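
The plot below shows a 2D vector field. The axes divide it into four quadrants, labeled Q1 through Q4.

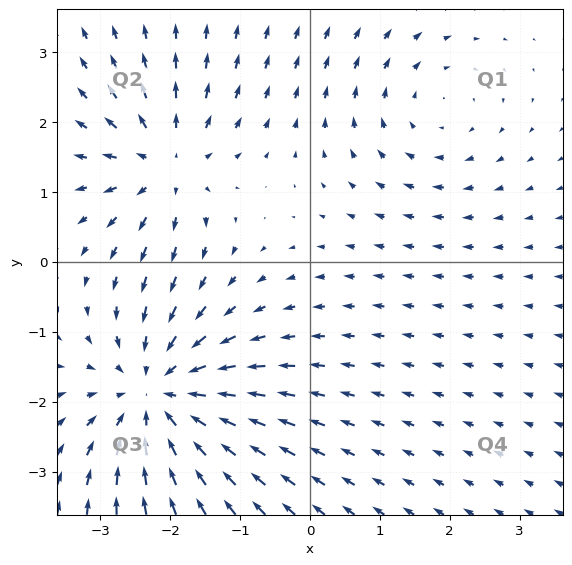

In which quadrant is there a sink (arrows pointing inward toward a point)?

Q3

The sink sits at approximately (-2.2, -1.9), which lies in quadrant Q3. The divergence there is about -4, negative as expected for a sink.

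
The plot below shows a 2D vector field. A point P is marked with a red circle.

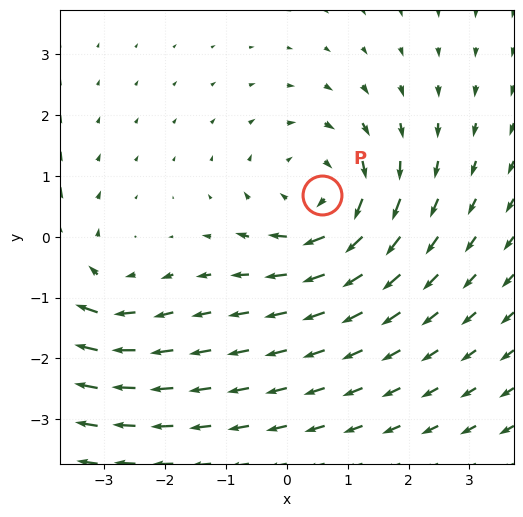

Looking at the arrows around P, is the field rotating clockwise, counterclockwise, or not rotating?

clockwise

Near P at (0.6, 0.7) the arrows circulate clockwise. The curl (z-component) there is about -4; negative curl means clockwise rotation.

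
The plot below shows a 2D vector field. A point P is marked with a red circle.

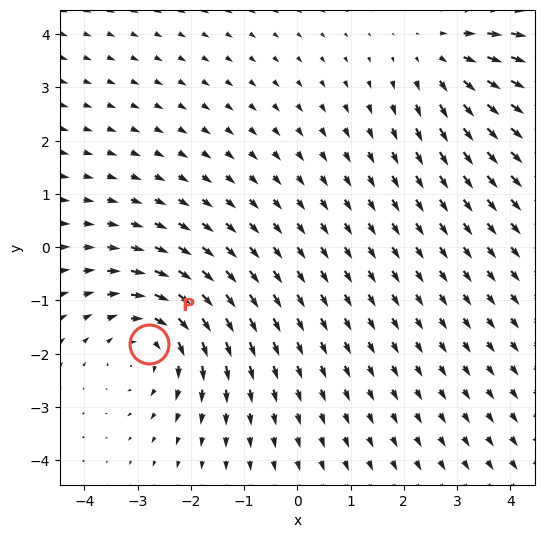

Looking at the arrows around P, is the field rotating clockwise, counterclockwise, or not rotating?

clockwise

Near P at (-2.8, -1.8) the arrows circulate clockwise. The curl (z-component) there is about -3; negative curl means clockwise rotation.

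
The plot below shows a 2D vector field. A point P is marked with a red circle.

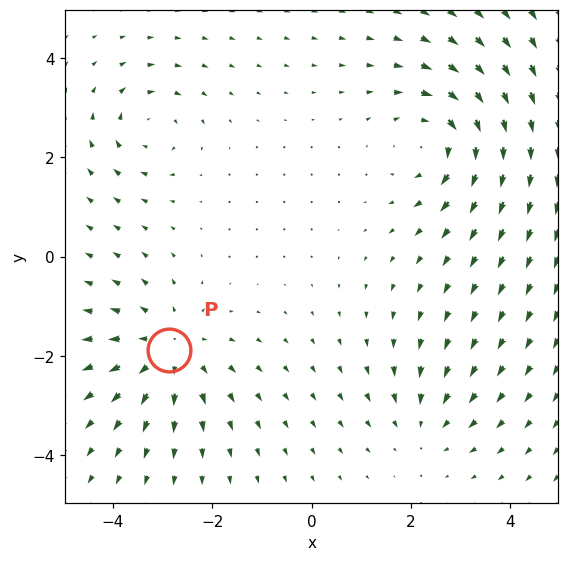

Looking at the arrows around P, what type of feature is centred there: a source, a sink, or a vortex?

At P (-2.9, -1.9) the arrows spread outward. Divergence about +4, curl ≈0 — positive divergence with near-zero curl is a source.

source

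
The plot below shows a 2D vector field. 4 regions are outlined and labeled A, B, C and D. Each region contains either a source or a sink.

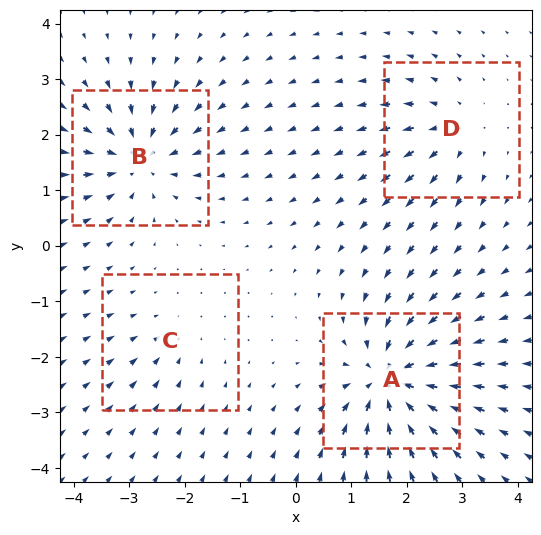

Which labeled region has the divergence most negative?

Divergence at each region's feature centre — A: about -9, B: about -7, C: about -3, D: about +4. Region A is most negative.

A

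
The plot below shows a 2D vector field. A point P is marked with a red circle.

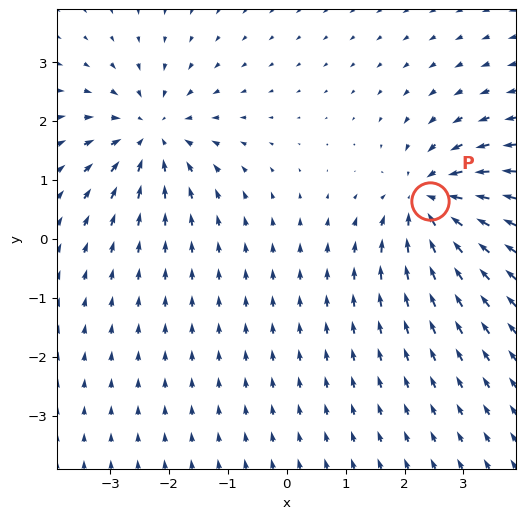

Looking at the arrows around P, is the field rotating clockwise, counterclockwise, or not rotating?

not rotating

Near P at (2.4, 0.6) the arrows show no circulation. The curl there is ≈0.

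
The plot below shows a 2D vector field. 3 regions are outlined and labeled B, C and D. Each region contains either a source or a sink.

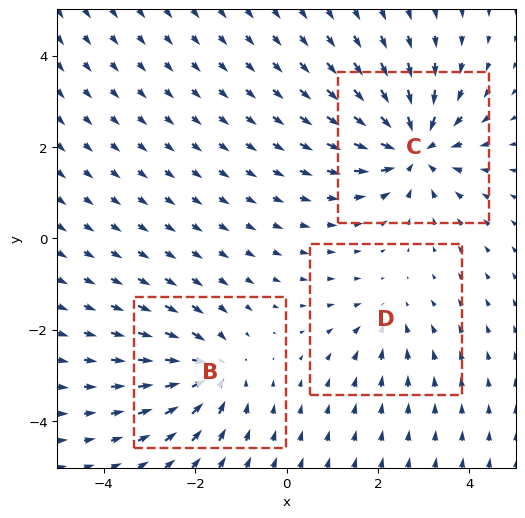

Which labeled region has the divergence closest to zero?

Divergence at each region's feature centre — B: about -4, C: about -5, D: about -2. Region D is closest to zero.

D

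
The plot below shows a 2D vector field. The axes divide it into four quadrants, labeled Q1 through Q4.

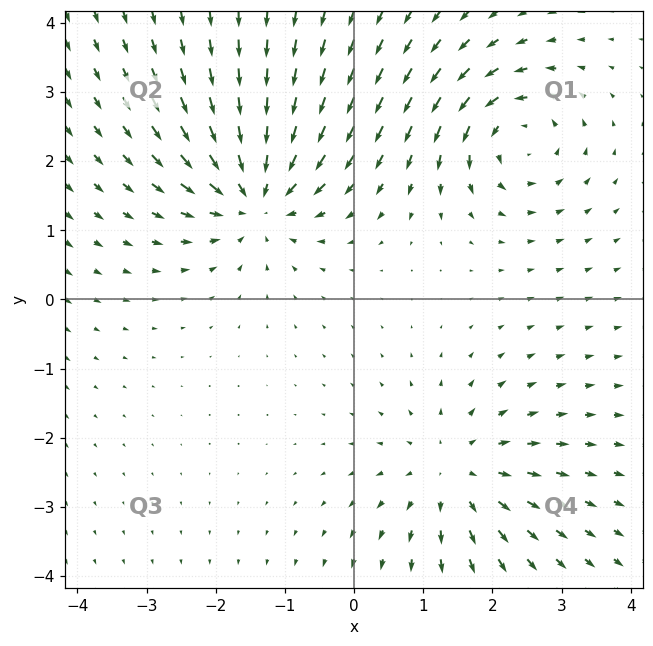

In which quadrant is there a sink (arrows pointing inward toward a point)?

The sink sits at approximately (-1.4, 1.5), which lies in quadrant Q2. The divergence there is about -6, negative as expected for a sink.

Q2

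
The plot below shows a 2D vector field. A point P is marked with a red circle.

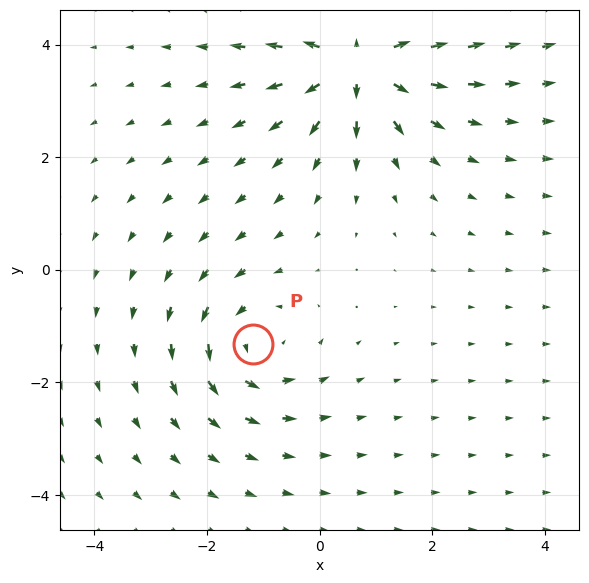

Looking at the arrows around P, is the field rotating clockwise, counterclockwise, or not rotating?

Near P at (-1.2, -1.3) the arrows circulate counterclockwise. The curl (z-component) there is about +3; positive curl means counterclockwise rotation.

counterclockwise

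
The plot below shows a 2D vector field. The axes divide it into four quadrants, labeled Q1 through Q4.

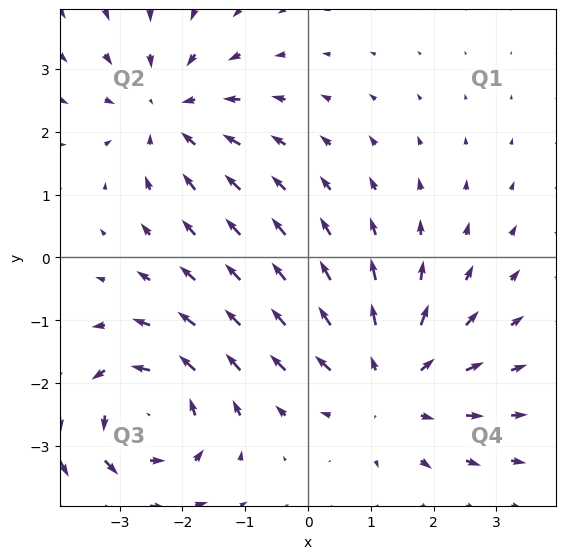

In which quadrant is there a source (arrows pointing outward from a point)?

The source sits at approximately (1.3, -2.0), which lies in quadrant Q4. The divergence there is about +4, positive as expected for a source.

Q4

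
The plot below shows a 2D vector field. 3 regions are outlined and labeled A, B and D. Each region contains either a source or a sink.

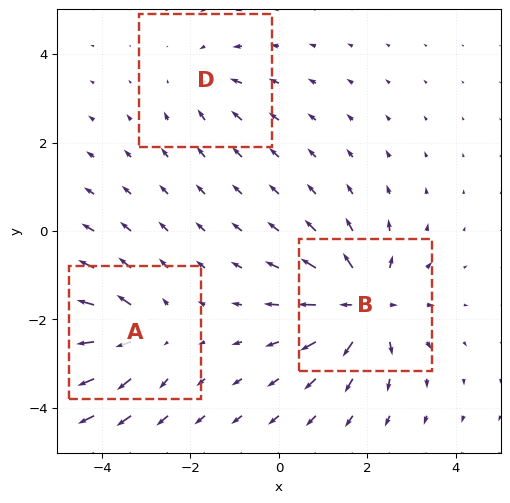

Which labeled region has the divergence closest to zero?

Divergence at each region's feature centre — A: about +4, B: about +6, D: about -2. Region D is closest to zero.

D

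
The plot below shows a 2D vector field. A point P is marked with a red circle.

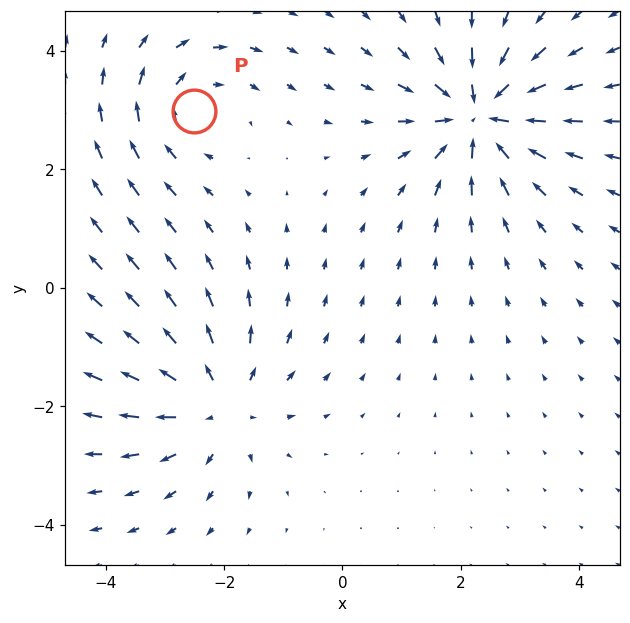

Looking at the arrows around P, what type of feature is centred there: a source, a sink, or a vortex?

vortex

At P (-2.5, 3.0) the arrows circulate clockwise. Divergence ≈0, curl about -3 — near-zero divergence with nonzero curl is a vortex.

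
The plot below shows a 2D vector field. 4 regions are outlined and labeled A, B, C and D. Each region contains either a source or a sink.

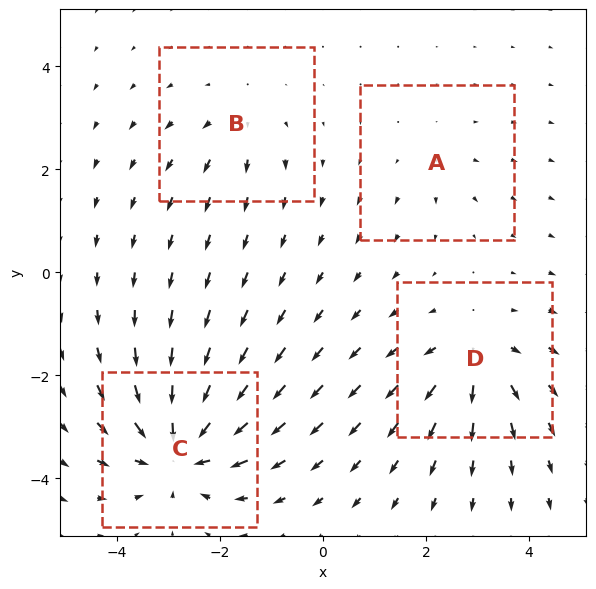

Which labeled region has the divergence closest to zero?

Divergence at each region's feature centre — A: about +2, B: about +3, C: about -8, D: about +5. Region A is closest to zero.

A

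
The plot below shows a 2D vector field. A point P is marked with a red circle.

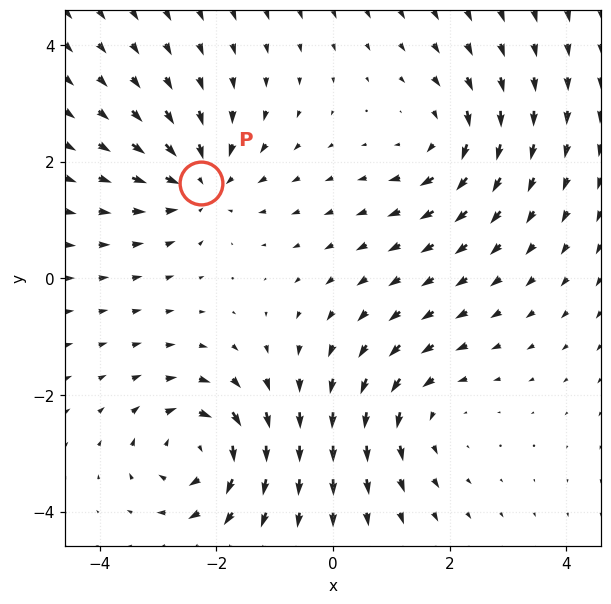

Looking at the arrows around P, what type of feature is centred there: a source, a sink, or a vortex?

sink

At P (-2.3, 1.6) the arrows converge inward. Divergence about -4, curl ≈0 — negative divergence with near-zero curl is a sink.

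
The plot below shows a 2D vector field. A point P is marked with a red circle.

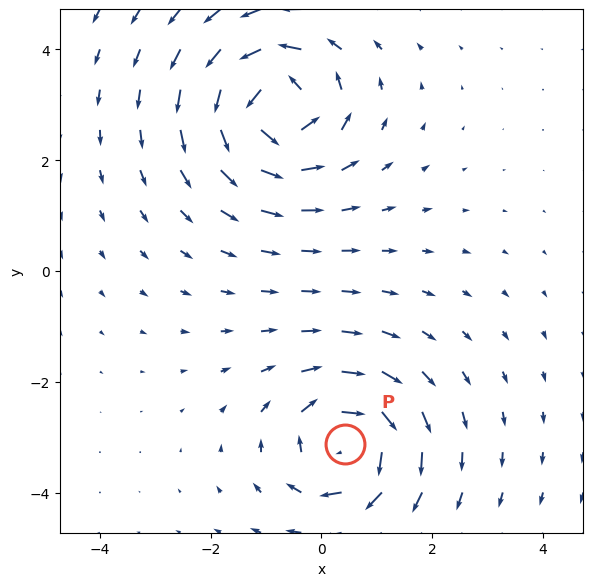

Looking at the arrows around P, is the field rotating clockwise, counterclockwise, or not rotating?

Near P at (0.4, -3.1) the arrows circulate clockwise. The curl (z-component) there is about -5; negative curl means clockwise rotation.

clockwise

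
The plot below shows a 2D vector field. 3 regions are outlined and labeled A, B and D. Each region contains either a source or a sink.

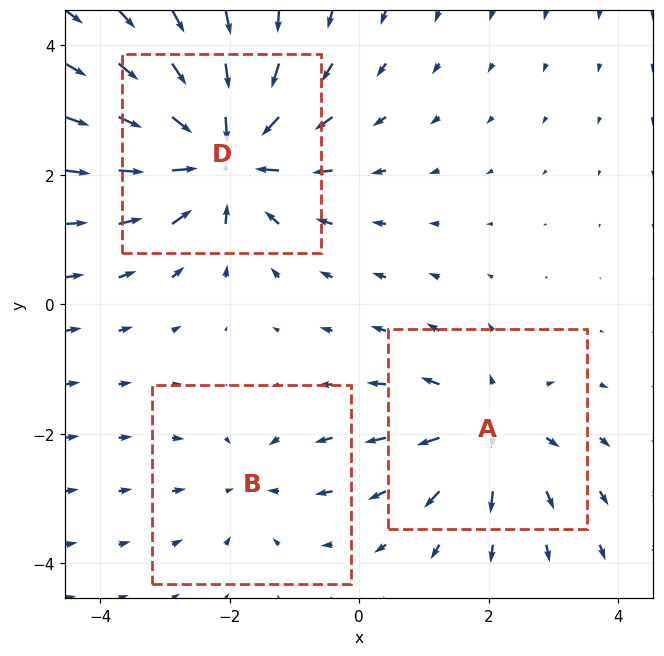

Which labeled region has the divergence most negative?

D

Divergence at each region's feature centre — A: about +3, B: about -2, D: about -6. Region D is most negative.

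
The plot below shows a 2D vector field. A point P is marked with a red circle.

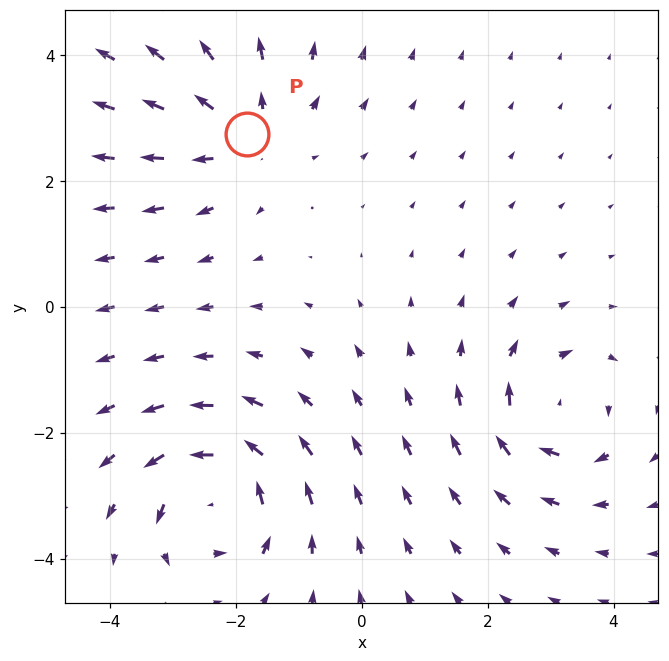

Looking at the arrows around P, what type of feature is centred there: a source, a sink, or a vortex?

source

At P (-1.8, 2.7) the arrows spread outward. Divergence about +4, curl ≈0 — positive divergence with near-zero curl is a source.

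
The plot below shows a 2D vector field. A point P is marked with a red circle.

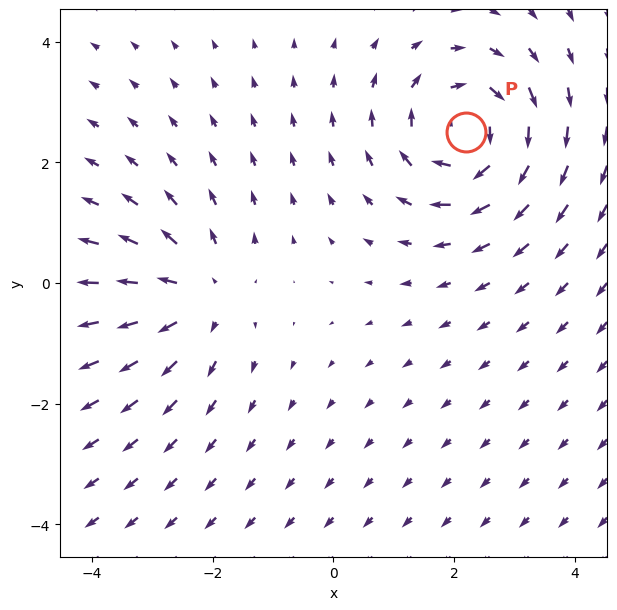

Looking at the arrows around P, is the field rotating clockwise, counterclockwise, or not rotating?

clockwise

Near P at (2.2, 2.5) the arrows circulate clockwise. The curl (z-component) there is about -4; negative curl means clockwise rotation.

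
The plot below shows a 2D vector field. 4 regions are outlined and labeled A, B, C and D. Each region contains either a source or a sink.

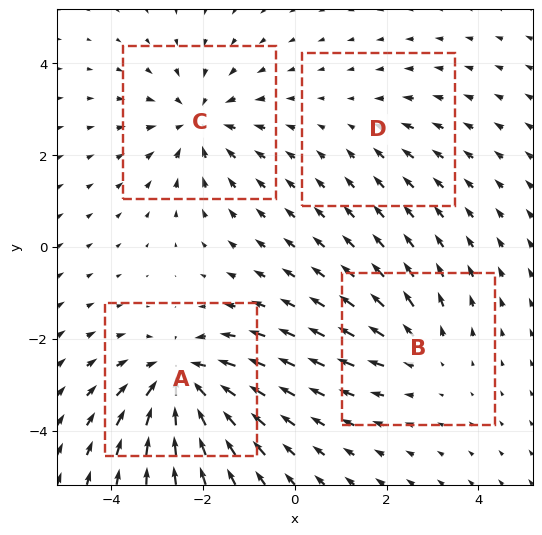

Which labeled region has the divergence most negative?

Divergence at each region's feature centre — A: about -6, B: about +3, C: about -5, D: about -2. Region A is most negative.

A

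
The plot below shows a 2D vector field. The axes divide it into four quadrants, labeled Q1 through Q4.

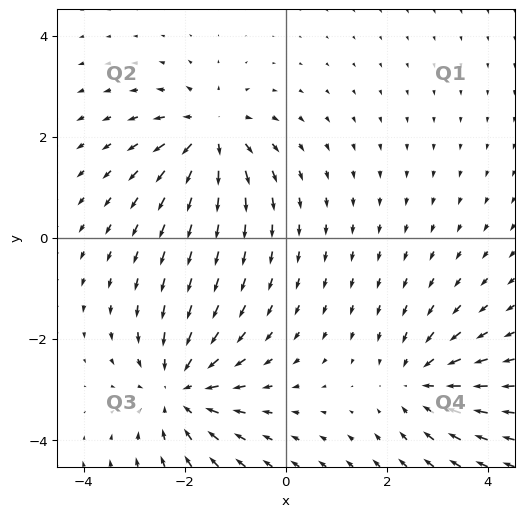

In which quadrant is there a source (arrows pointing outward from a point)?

The source sits at approximately (-1.5, 2.1), which lies in quadrant Q2. The divergence there is about +5, positive as expected for a source.

Q2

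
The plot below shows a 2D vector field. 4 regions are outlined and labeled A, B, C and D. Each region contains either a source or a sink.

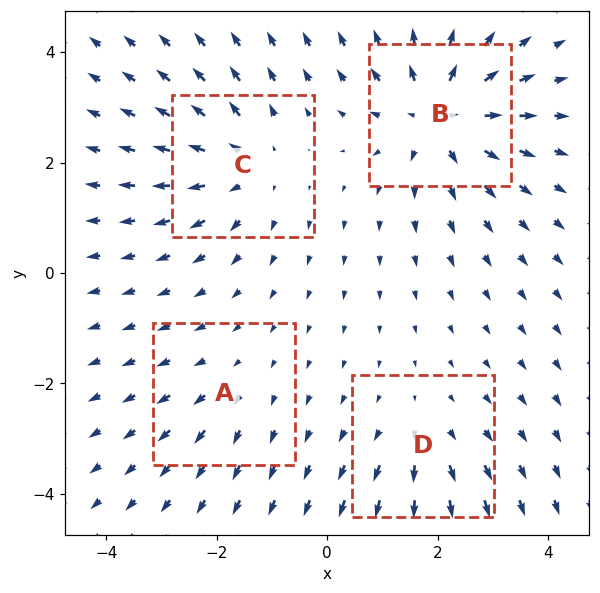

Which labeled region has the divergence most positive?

Divergence at each region's feature centre — A: about +2, B: about +6, C: about +4, D: about +3. Region B is most positive.

B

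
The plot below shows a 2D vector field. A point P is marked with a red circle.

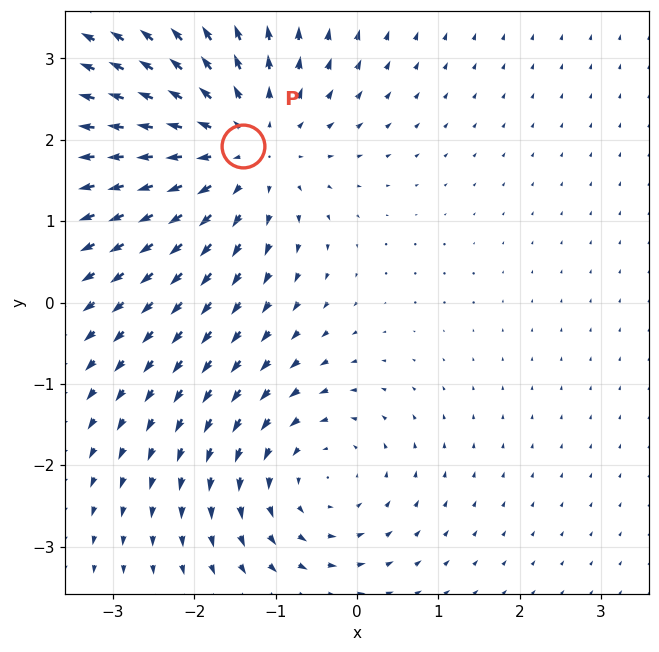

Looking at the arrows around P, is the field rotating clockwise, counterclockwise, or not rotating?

Near P at (-1.4, 1.9) the arrows show no circulation. The curl there is ≈0.

not rotating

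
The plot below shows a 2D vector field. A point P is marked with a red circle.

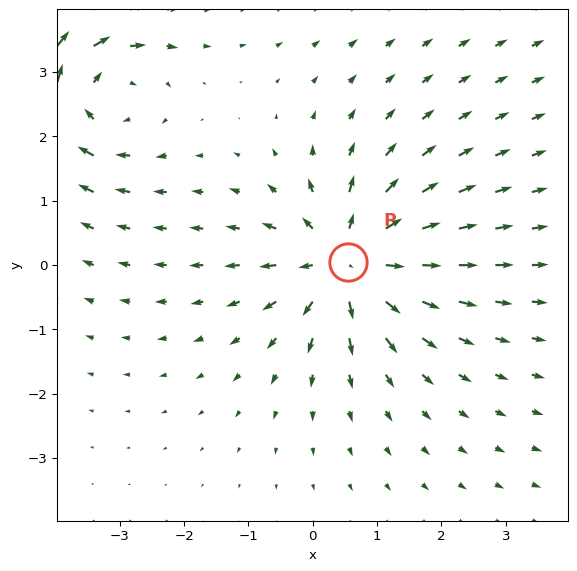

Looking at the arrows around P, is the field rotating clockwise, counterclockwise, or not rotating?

Near P at (0.5, 0.1) the arrows show no circulation. The curl there is ≈0.

not rotating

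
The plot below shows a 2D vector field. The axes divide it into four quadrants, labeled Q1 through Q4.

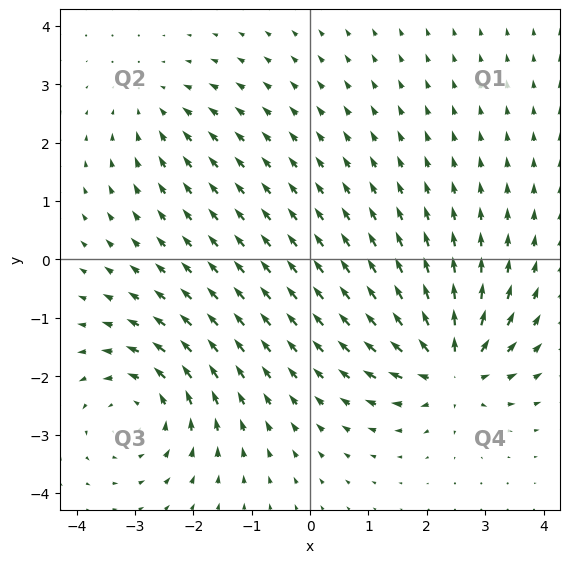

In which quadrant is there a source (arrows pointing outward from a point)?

The source sits at approximately (2.4, -1.9), which lies in quadrant Q4. The divergence there is about +6, positive as expected for a source.

Q4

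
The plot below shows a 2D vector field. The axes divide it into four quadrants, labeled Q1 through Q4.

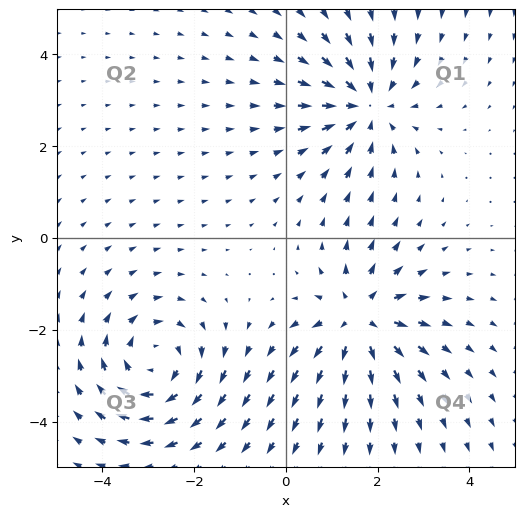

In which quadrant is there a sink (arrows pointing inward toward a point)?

The sink sits at approximately (1.8, 2.9), which lies in quadrant Q1. The divergence there is about -4, negative as expected for a sink.

Q1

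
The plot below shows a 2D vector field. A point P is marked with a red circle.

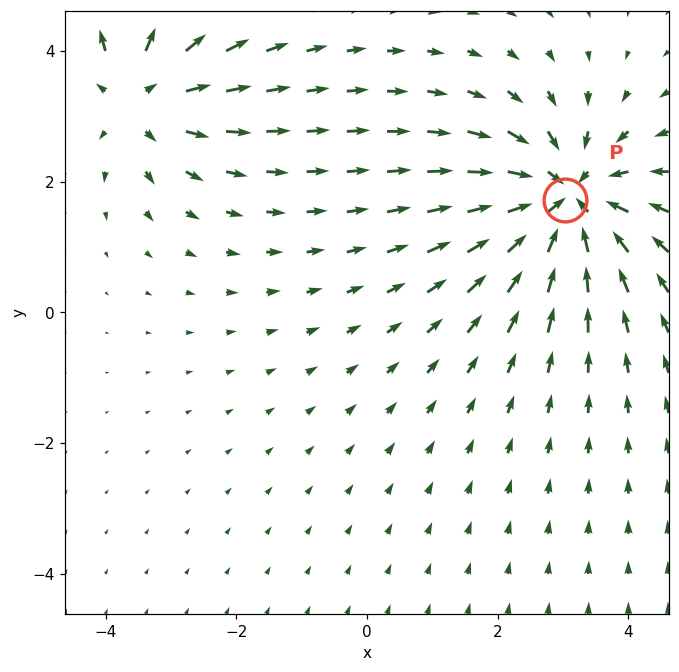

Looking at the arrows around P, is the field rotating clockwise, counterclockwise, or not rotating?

Near P at (3.0, 1.7) the arrows show no circulation. The curl there is ≈0.

not rotating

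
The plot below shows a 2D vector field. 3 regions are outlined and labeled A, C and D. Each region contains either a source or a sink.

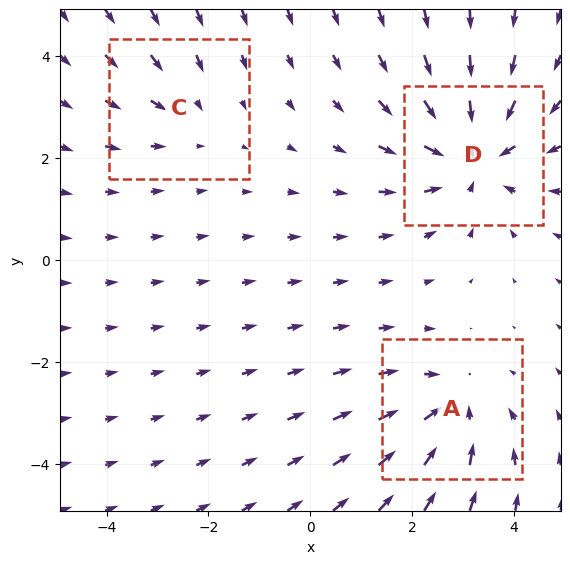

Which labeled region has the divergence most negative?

Divergence at each region's feature centre — A: about -3, C: about -2, D: about -4. Region D is most negative.

D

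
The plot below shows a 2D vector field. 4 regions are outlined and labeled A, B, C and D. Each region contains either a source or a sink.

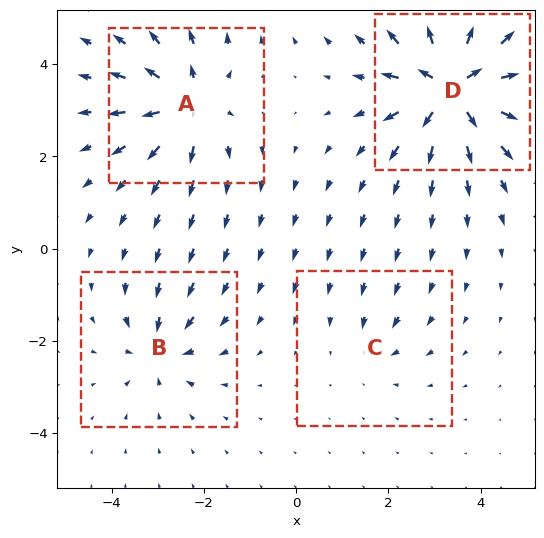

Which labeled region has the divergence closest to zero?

Divergence at each region's feature centre — A: about +6, B: about -4, C: about -2, D: about +9. Region C is closest to zero.

C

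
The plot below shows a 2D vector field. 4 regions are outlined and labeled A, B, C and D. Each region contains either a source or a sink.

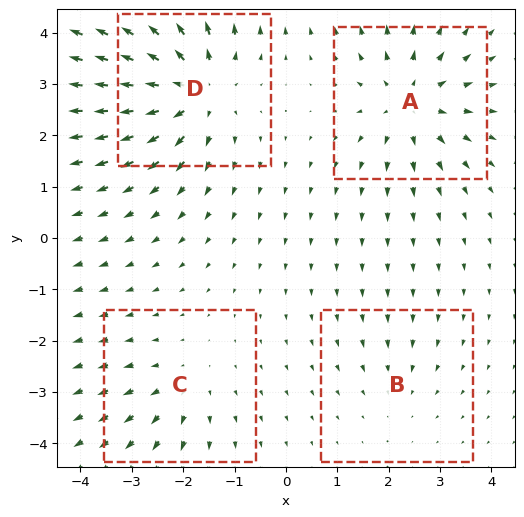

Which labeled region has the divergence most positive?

Divergence at each region's feature centre — A: about +5, B: about -2, C: about +3, D: about +7. Region D is most positive.

D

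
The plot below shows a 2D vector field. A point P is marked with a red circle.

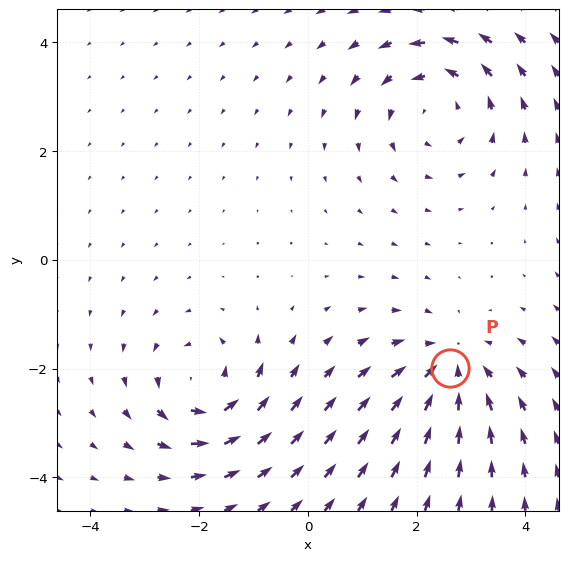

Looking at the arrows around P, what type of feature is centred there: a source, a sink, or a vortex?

sink

At P (2.6, -2.0) the arrows converge inward. Divergence about -4, curl ≈0 — negative divergence with near-zero curl is a sink.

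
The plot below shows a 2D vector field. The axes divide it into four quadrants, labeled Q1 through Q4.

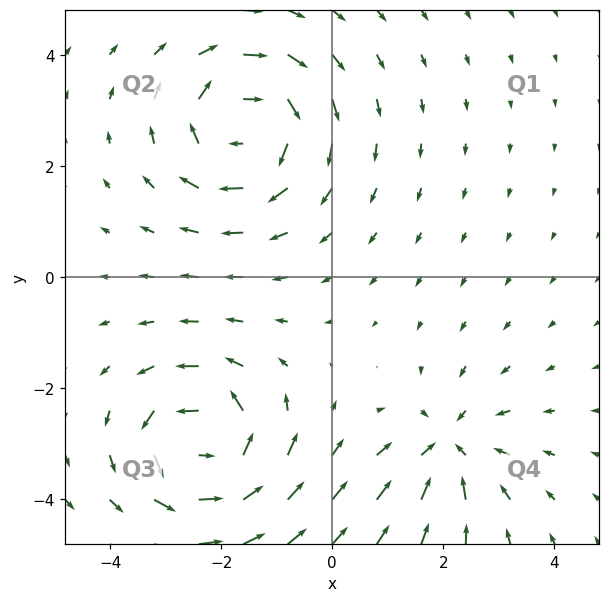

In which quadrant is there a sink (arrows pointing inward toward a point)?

The sink sits at approximately (2.1, -3.1), which lies in quadrant Q4. The divergence there is about -4, negative as expected for a sink.

Q4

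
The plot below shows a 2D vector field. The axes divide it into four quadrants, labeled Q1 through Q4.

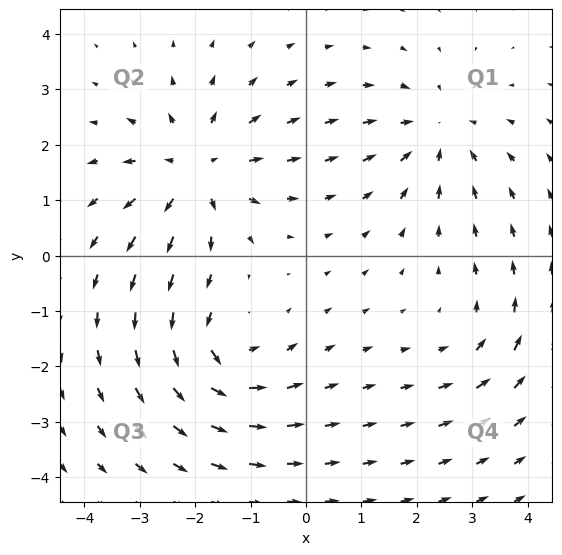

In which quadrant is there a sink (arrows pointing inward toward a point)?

The sink sits at approximately (2.4, 2.2), which lies in quadrant Q1. The divergence there is about -3, negative as expected for a sink.

Q1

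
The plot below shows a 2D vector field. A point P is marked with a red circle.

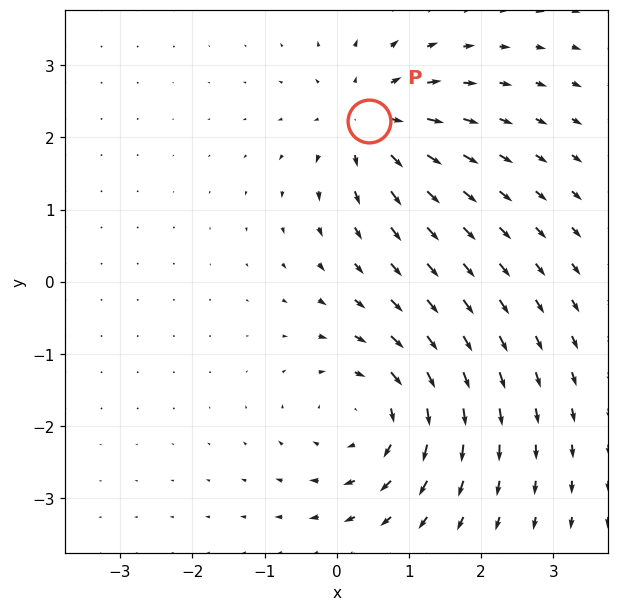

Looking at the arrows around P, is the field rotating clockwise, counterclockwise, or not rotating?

not rotating

Near P at (0.5, 2.2) the arrows show no circulation. The curl there is ≈0.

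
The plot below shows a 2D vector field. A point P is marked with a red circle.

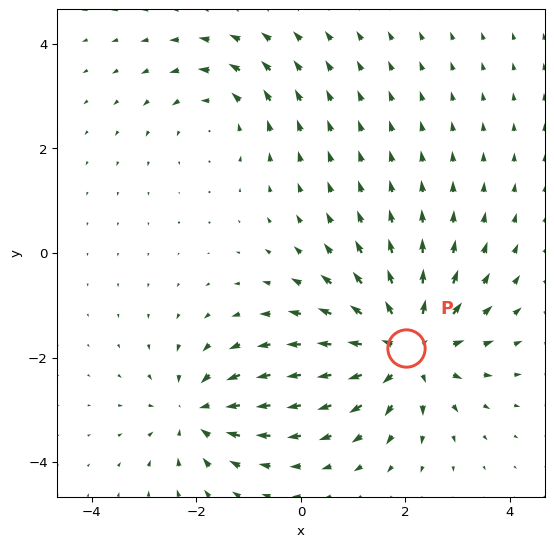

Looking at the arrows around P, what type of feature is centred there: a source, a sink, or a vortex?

At P (2.0, -1.8) the arrows spread outward. Divergence about +5, curl ≈0 — positive divergence with near-zero curl is a source.

source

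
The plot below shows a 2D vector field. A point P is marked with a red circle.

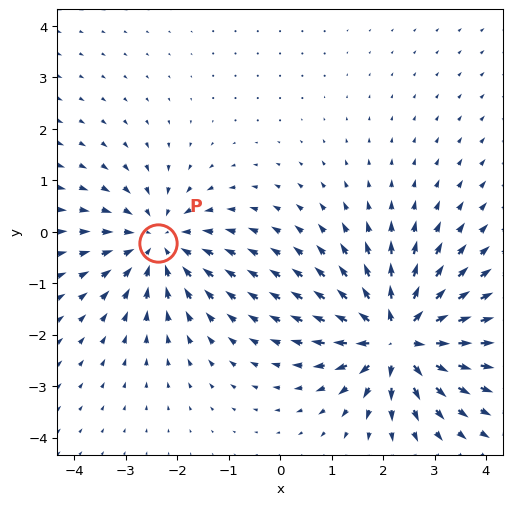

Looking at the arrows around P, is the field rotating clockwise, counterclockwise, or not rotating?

Near P at (-2.4, -0.2) the arrows show no circulation. The curl there is ≈0.

not rotating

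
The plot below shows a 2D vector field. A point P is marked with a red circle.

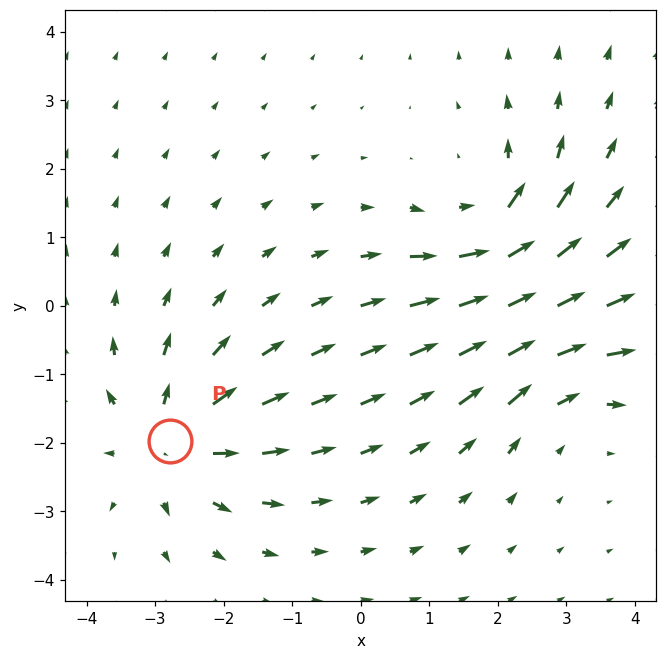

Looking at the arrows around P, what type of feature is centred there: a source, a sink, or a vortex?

At P (-2.8, -2.0) the arrows spread outward. Divergence about +5, curl ≈0 — positive divergence with near-zero curl is a source.

source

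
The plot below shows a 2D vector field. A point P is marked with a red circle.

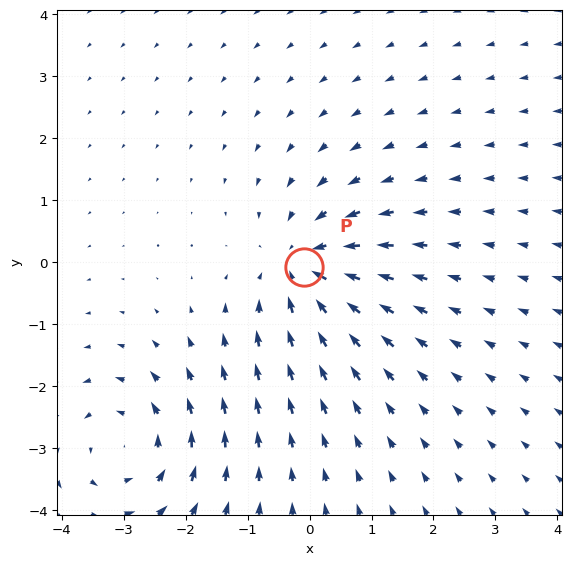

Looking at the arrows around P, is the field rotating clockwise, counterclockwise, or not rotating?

not rotating

Near P at (-0.1, -0.1) the arrows show no circulation. The curl there is ≈0.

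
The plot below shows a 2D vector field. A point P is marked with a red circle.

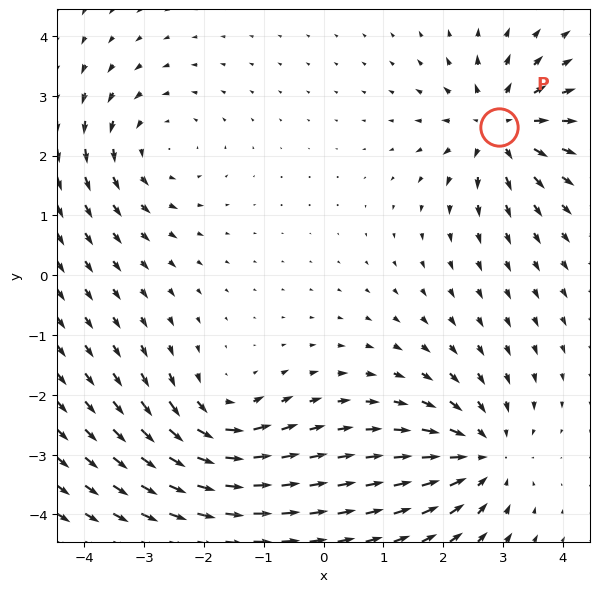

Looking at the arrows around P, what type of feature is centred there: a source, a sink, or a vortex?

source

At P (2.9, 2.5) the arrows spread outward. Divergence about +6, curl ≈0 — positive divergence with near-zero curl is a source.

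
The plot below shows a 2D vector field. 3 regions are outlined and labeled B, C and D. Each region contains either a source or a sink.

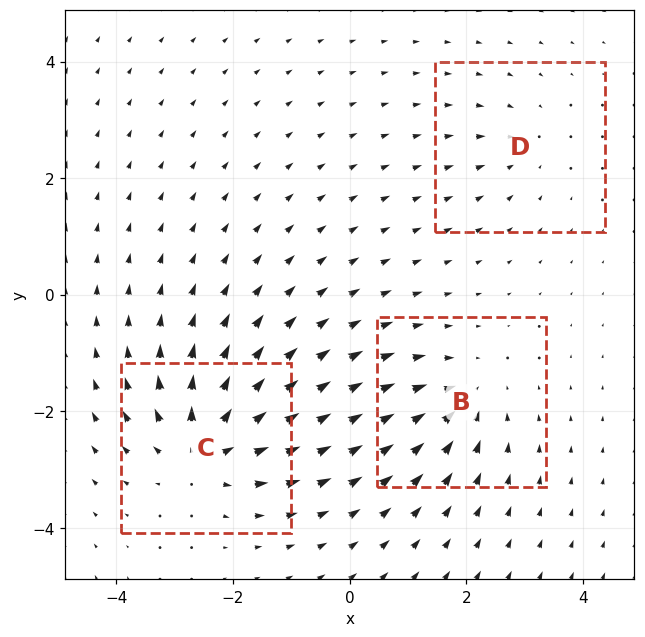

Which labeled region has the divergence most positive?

C

Divergence at each region's feature centre — B: about -4, C: about +5, D: about -2. Region C is most positive.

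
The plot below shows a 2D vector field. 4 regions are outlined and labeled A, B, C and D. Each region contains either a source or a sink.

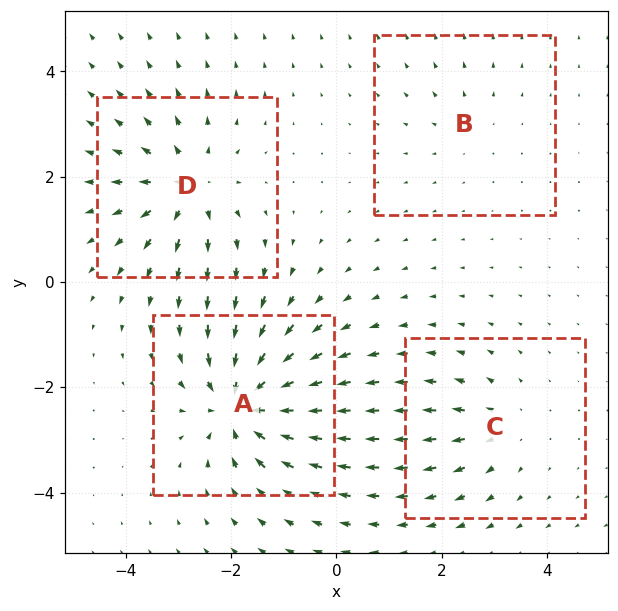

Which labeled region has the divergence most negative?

A

Divergence at each region's feature centre — A: about -8, B: about +2, C: about +4, D: about +6. Region A is most negative.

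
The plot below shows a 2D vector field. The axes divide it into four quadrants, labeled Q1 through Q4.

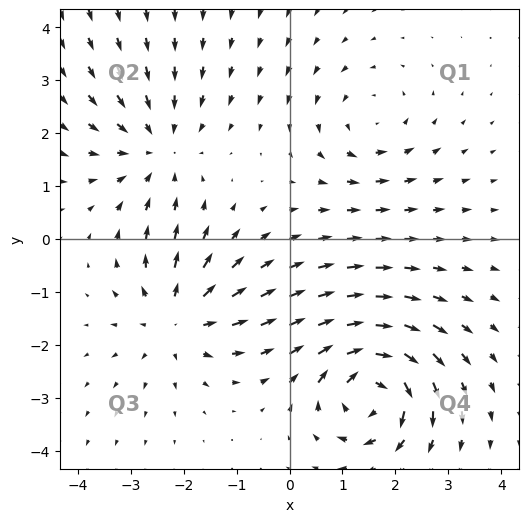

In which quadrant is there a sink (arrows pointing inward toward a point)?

The sink sits at approximately (-2.5, 1.7), which lies in quadrant Q2. The divergence there is about -3, negative as expected for a sink.

Q2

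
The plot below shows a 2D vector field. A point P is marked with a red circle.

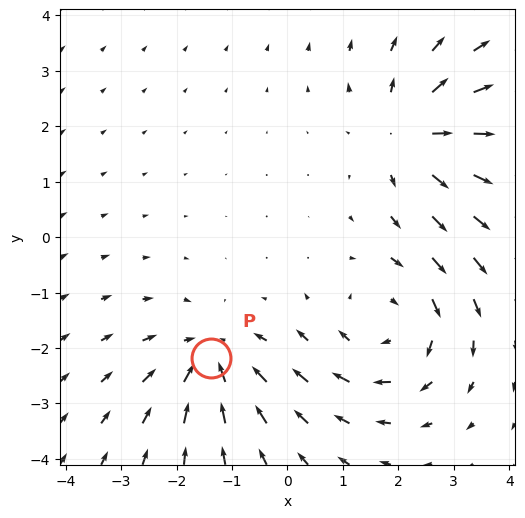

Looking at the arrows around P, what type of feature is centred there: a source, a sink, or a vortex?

sink

At P (-1.4, -2.2) the arrows converge inward. Divergence about -3, curl ≈0 — negative divergence with near-zero curl is a sink.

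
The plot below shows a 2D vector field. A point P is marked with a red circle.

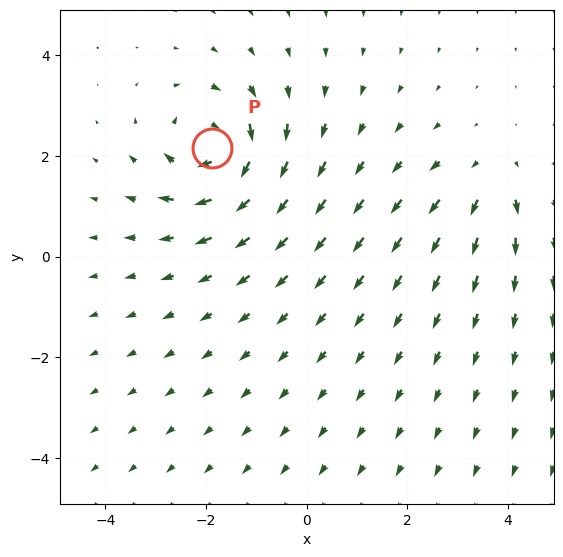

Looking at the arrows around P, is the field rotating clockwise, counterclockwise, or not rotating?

clockwise

Near P at (-1.9, 2.2) the arrows circulate clockwise. The curl (z-component) there is about -6; negative curl means clockwise rotation.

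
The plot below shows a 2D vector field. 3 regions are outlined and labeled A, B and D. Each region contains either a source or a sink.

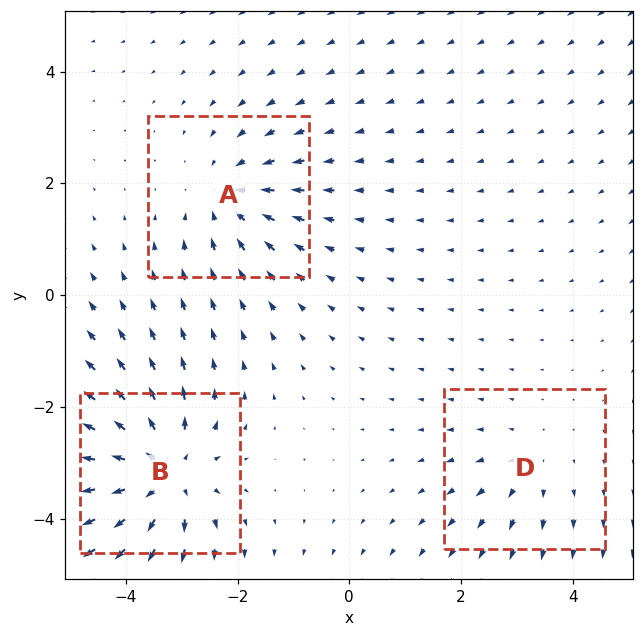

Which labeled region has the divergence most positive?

Divergence at each region's feature centre — A: about -3, B: about +5, D: about +2. Region B is most positive.

B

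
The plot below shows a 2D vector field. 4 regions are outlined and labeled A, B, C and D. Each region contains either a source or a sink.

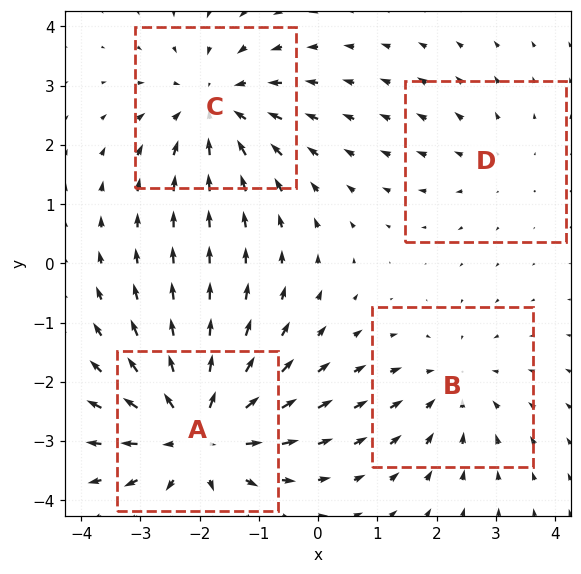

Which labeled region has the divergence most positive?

Divergence at each region's feature centre — A: about +6, B: about -3, C: about -4, D: about +2. Region A is most positive.

A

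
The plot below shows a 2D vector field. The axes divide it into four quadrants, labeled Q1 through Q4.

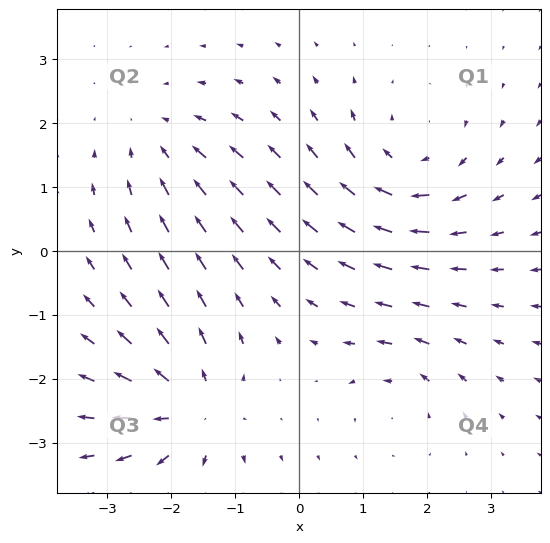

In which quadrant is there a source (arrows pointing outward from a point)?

The source sits at approximately (-1.7, -2.5), which lies in quadrant Q3. The divergence there is about +6, positive as expected for a source.

Q3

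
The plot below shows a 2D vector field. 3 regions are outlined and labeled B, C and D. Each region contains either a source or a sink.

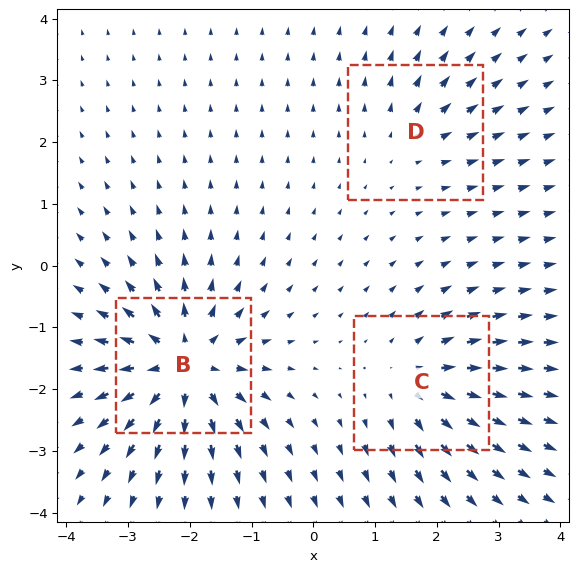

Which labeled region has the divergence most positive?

Divergence at each region's feature centre — B: about +6, C: about +4, D: about +2. Region B is most positive.

B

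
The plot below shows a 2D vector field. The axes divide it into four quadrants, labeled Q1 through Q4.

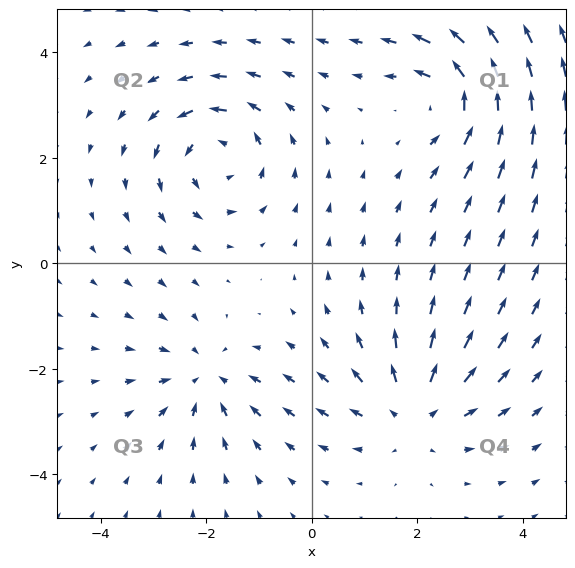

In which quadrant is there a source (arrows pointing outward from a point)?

Q4

The source sits at approximately (1.9, -2.8), which lies in quadrant Q4. The divergence there is about +4, positive as expected for a source.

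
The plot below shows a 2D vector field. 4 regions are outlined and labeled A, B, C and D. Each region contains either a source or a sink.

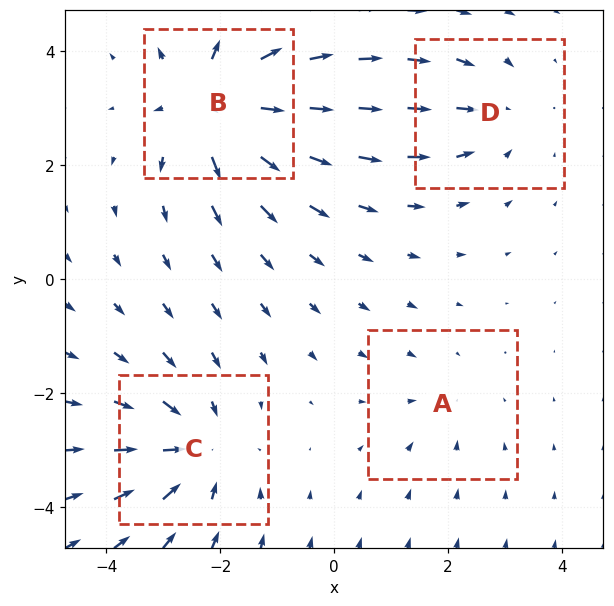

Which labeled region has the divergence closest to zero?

A

Divergence at each region's feature centre — A: about -2, B: about +6, C: about -5, D: about -3. Region A is closest to zero.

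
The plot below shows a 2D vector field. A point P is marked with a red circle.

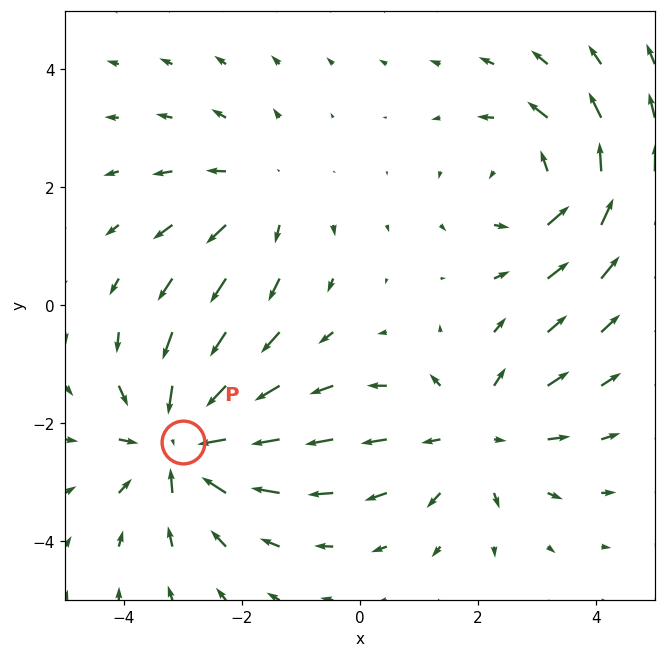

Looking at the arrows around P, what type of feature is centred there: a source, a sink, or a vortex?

sink

At P (-3.0, -2.3) the arrows converge inward. Divergence about -5, curl ≈0 — negative divergence with near-zero curl is a sink.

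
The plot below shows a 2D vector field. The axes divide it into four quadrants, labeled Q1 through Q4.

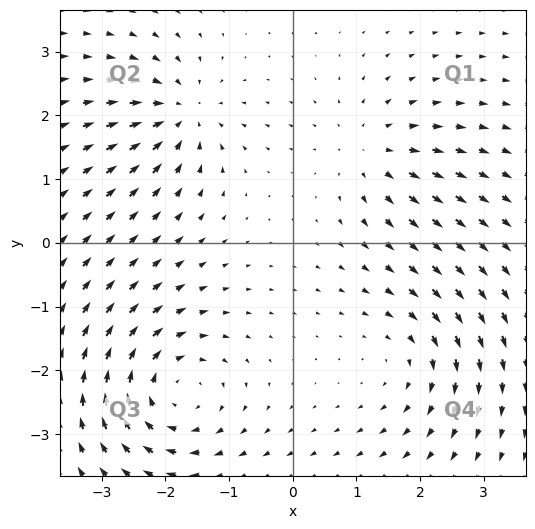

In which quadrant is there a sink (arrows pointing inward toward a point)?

Q2

The sink sits at approximately (-1.7, 2.0), which lies in quadrant Q2. The divergence there is about -5, negative as expected for a sink.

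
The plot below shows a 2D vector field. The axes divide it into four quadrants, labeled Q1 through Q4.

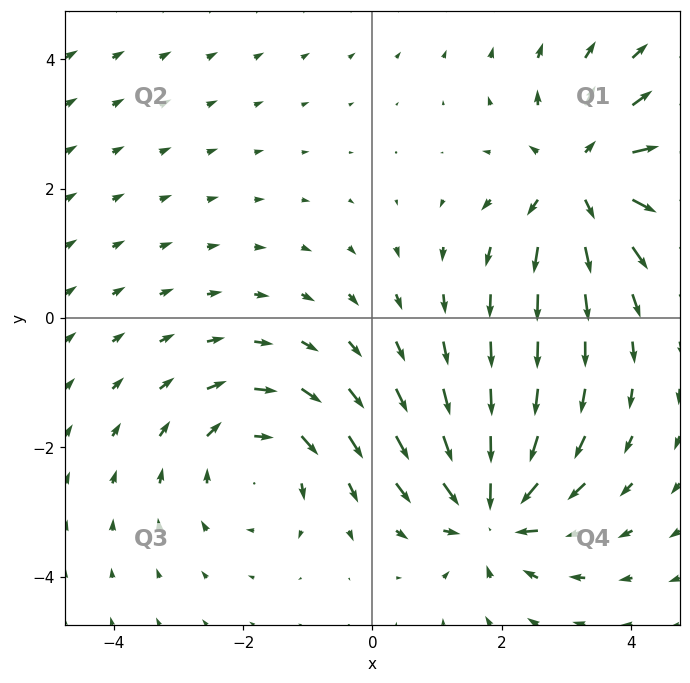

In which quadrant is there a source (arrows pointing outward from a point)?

The source sits at approximately (3.2, 2.2), which lies in quadrant Q1. The divergence there is about +5, positive as expected for a source.

Q1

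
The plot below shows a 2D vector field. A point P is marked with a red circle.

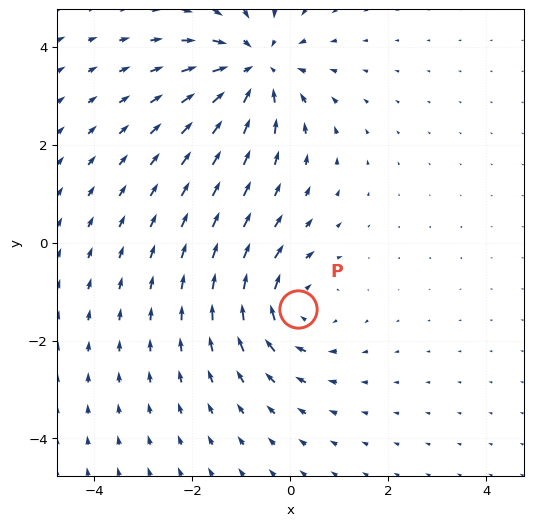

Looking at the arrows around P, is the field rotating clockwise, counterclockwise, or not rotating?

Near P at (0.2, -1.4) the arrows circulate clockwise. The curl (z-component) there is about -3; negative curl means clockwise rotation.

clockwise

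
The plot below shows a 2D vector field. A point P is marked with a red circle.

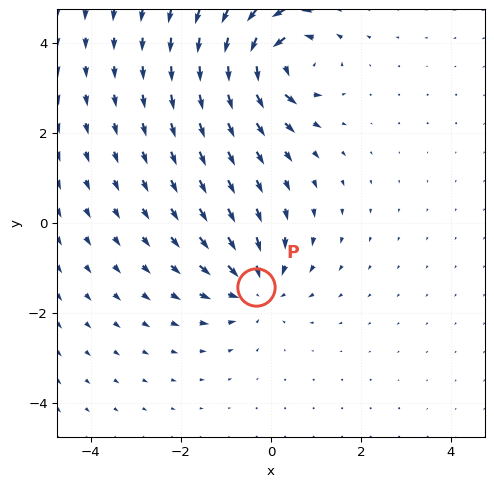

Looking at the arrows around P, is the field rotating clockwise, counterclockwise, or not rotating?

not rotating

Near P at (-0.3, -1.4) the arrows show no circulation. The curl there is ≈0.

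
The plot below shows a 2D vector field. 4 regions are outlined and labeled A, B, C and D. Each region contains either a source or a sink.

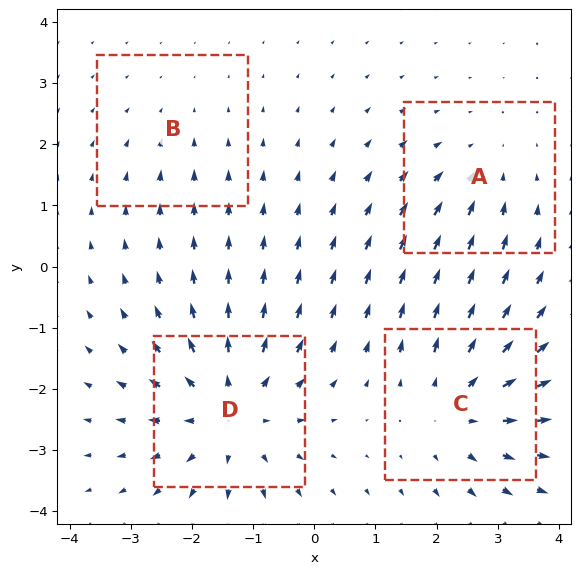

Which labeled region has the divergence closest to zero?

B

Divergence at each region's feature centre — A: about -3, B: about -2, C: about +4, D: about +6. Region B is closest to zero.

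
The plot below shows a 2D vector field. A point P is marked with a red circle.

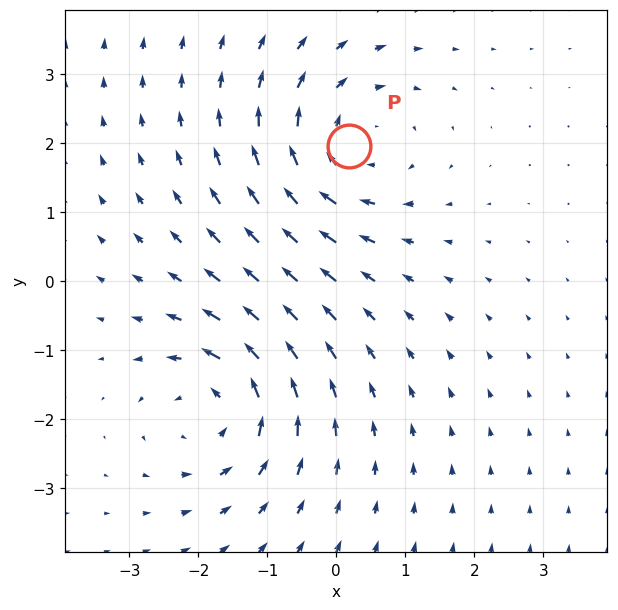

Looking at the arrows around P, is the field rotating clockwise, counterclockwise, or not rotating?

clockwise

Near P at (0.2, 2.0) the arrows circulate clockwise. The curl (z-component) there is about -3; negative curl means clockwise rotation.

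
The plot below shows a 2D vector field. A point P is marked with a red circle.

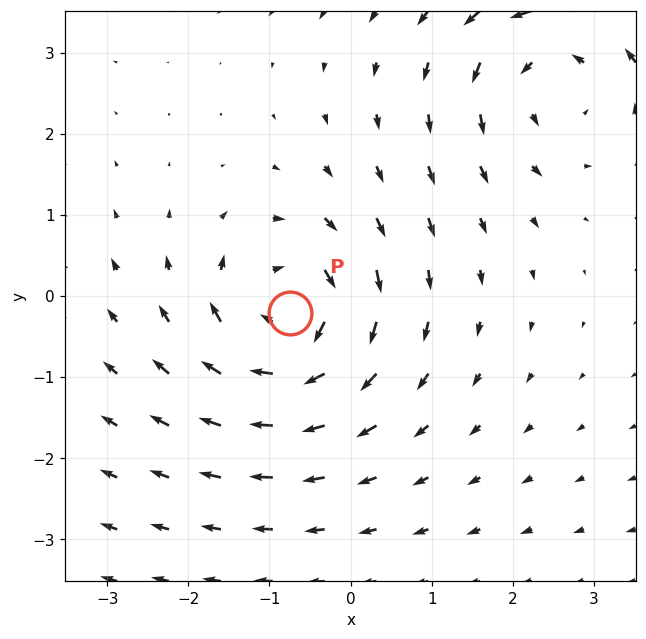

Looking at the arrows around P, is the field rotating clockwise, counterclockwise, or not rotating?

clockwise

Near P at (-0.8, -0.2) the arrows circulate clockwise. The curl (z-component) there is about -5; negative curl means clockwise rotation.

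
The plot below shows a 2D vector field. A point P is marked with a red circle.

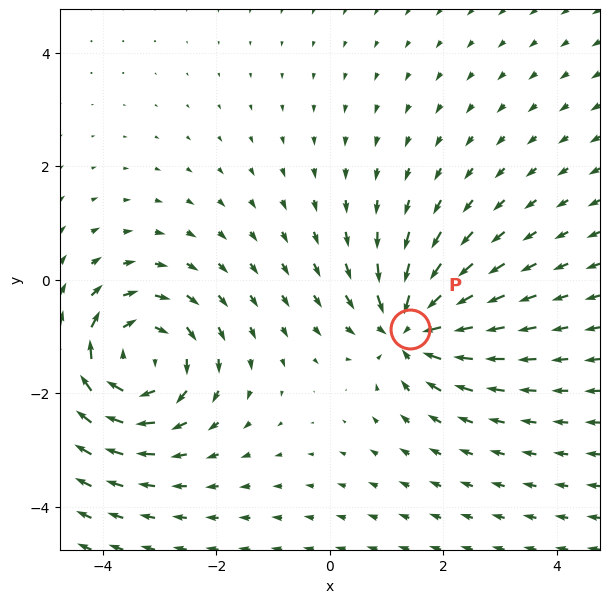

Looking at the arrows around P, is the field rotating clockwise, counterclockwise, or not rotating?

not rotating

Near P at (1.4, -0.9) the arrows show no circulation. The curl there is ≈0.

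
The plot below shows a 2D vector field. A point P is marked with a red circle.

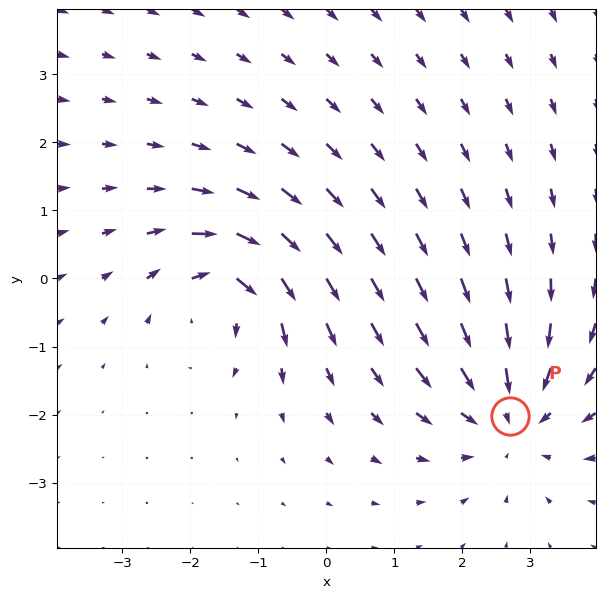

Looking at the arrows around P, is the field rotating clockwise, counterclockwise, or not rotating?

not rotating

Near P at (2.7, -2.0) the arrows show no circulation. The curl there is ≈0.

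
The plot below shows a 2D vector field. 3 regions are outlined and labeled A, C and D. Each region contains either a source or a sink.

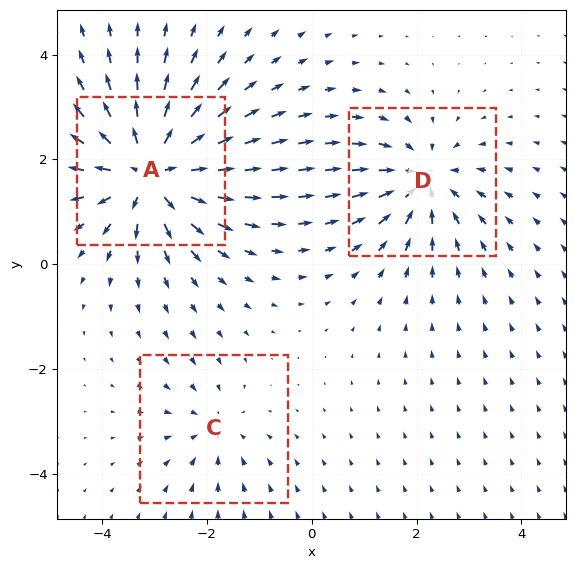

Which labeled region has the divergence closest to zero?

Divergence at each region's feature centre — A: about +5, C: about -2, D: about -4. Region C is closest to zero.

C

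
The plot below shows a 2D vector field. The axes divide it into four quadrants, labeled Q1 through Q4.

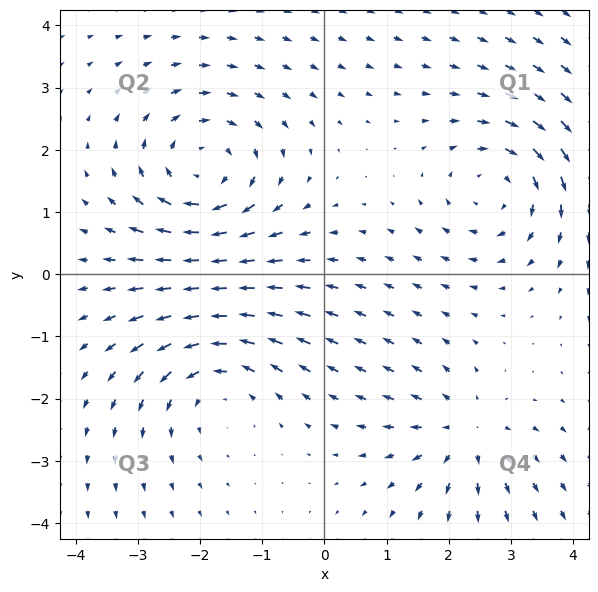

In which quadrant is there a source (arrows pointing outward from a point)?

Q4

The source sits at approximately (2.2, -2.6), which lies in quadrant Q4. The divergence there is about +4, positive as expected for a source.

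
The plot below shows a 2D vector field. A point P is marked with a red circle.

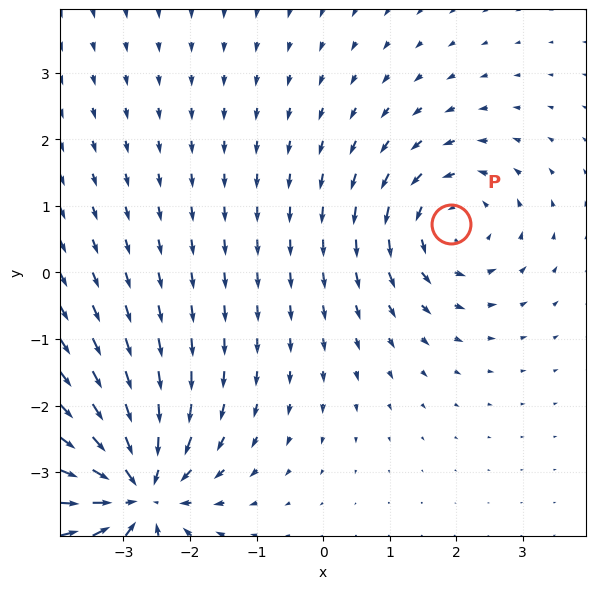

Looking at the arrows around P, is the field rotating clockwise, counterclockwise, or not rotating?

Near P at (1.9, 0.7) the arrows circulate counterclockwise. The curl (z-component) there is about +3; positive curl means counterclockwise rotation.

counterclockwise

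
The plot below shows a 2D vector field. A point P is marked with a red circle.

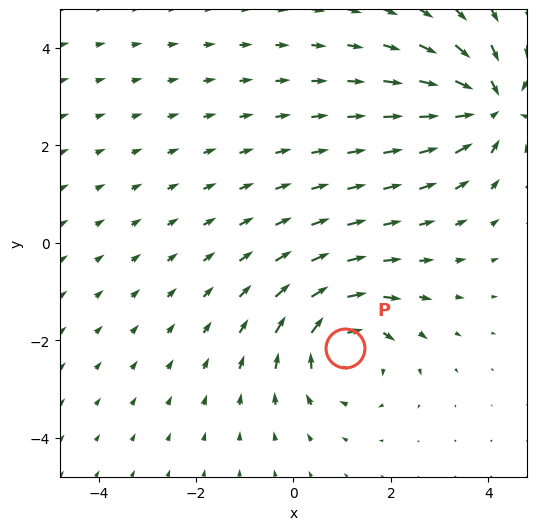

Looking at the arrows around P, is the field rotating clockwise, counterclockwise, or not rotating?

clockwise

Near P at (1.1, -2.2) the arrows circulate clockwise. The curl (z-component) there is about -4; negative curl means clockwise rotation.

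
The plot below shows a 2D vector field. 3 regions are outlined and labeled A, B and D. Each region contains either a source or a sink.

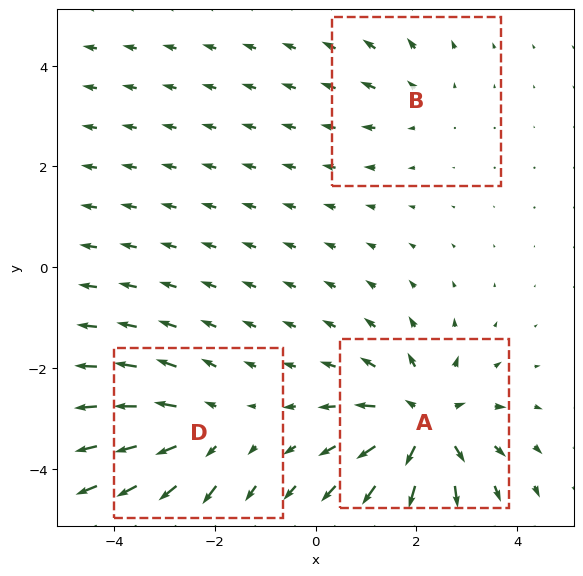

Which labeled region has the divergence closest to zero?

Divergence at each region's feature centre — A: about +5, B: about +2, D: about +3. Region B is closest to zero.

B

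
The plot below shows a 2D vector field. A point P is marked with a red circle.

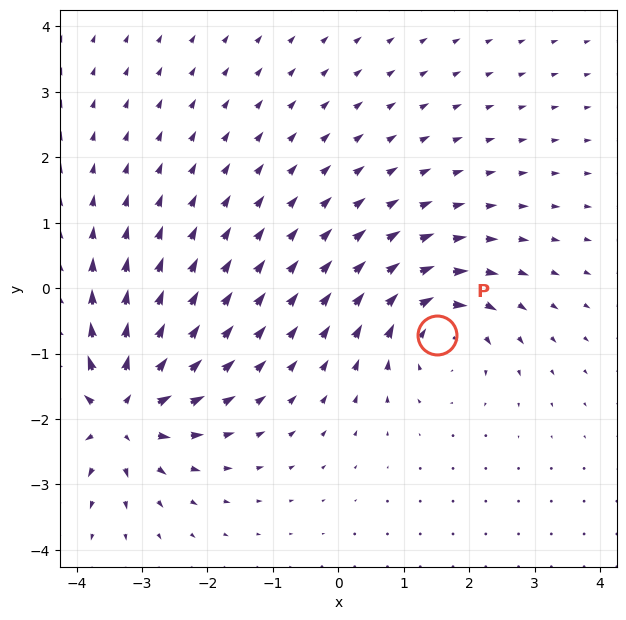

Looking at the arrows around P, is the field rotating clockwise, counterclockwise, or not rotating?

Near P at (1.5, -0.7) the arrows circulate clockwise. The curl (z-component) there is about -4; negative curl means clockwise rotation.

clockwise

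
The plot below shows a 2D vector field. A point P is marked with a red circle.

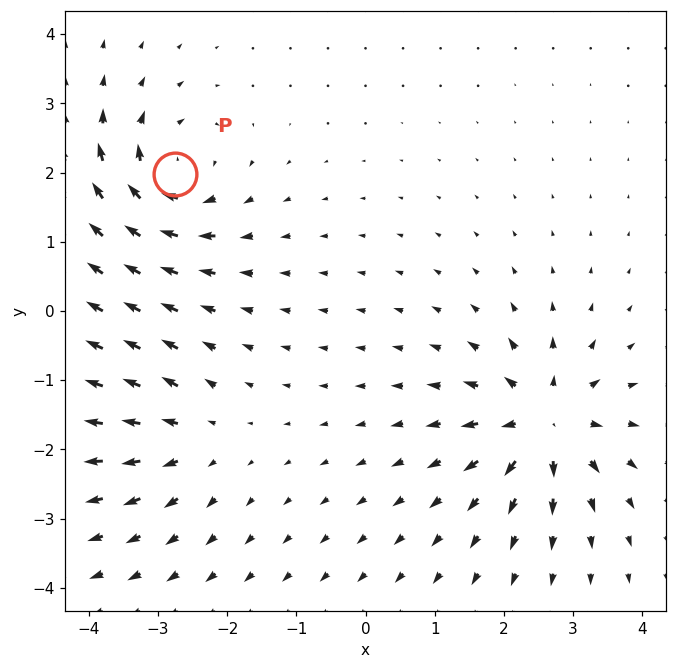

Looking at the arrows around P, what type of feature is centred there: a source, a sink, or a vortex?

vortex

At P (-2.8, 2.0) the arrows circulate clockwise. Divergence ≈0, curl about -6 — near-zero divergence with nonzero curl is a vortex.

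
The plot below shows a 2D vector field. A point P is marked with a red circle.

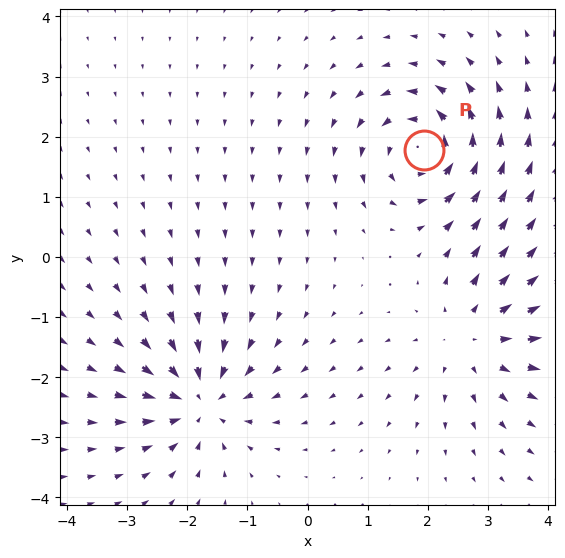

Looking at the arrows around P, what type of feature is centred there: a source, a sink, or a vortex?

vortex

At P (1.9, 1.8) the arrows circulate counterclockwise. Divergence ≈0, curl about +6 — near-zero divergence with nonzero curl is a vortex.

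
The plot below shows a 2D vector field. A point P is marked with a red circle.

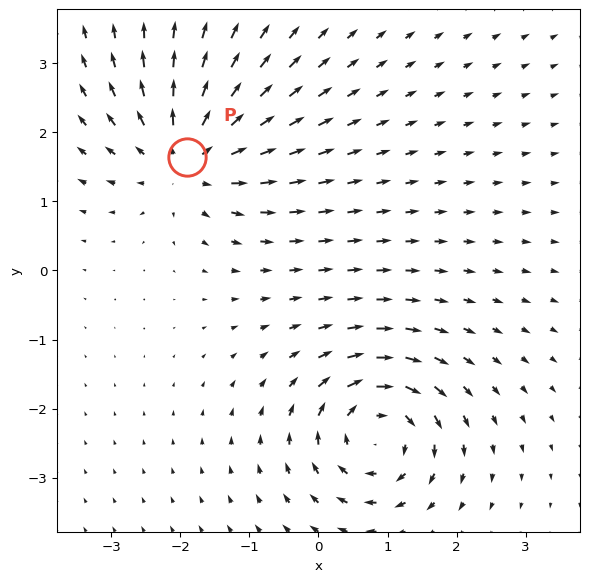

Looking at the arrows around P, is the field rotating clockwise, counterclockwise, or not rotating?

Near P at (-1.9, 1.6) the arrows show no circulation. The curl there is ≈0.

not rotating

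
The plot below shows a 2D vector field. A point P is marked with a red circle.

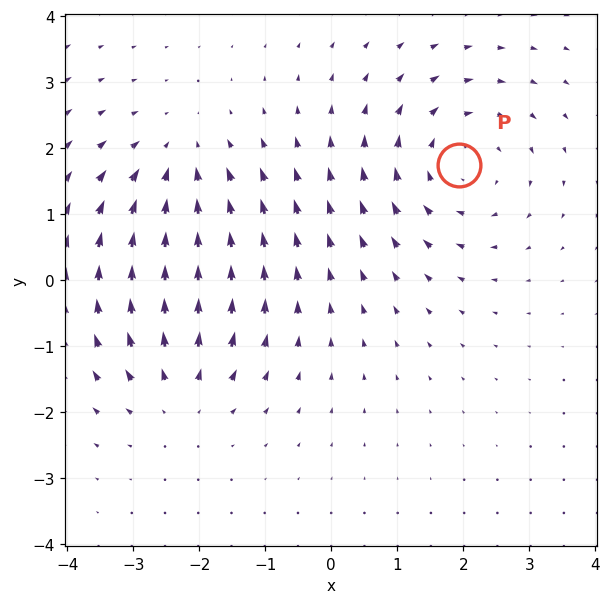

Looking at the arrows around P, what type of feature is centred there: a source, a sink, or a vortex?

vortex

At P (1.9, 1.7) the arrows circulate clockwise. Divergence ≈0, curl about -3 — near-zero divergence with nonzero curl is a vortex.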